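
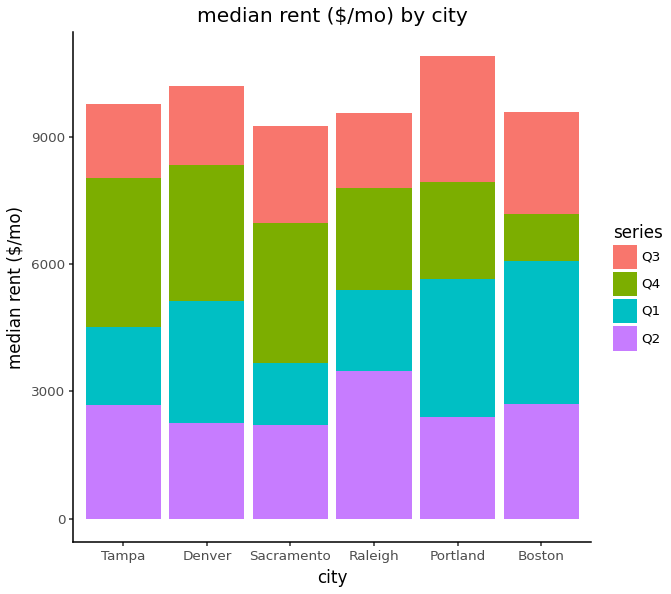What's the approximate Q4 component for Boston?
≈ 1000

Q4 top ≈ 7000, bottom ≈ 6000; segment ≈ 1000.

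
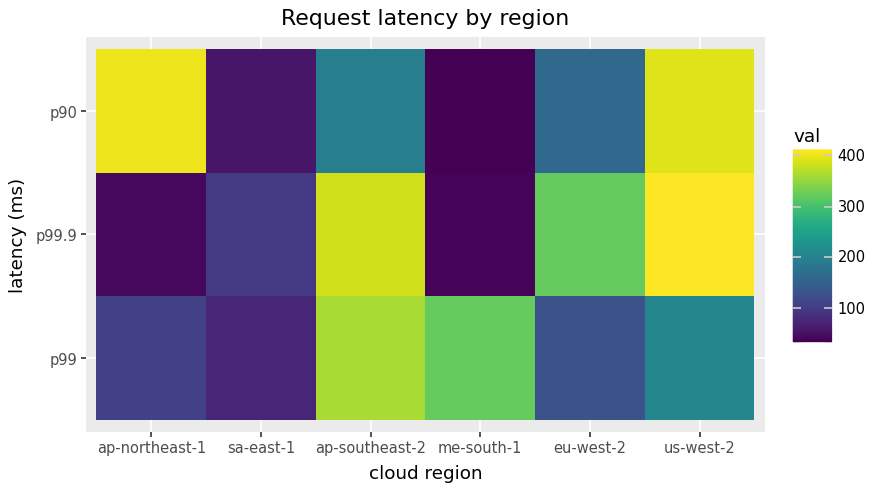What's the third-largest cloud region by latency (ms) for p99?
Top 4 for p99: ap-southeast-2 ≈ 350, me-south-1 ≈ 300, us-west-2 ≈ 200, eu-west-2 ≈ 150.

us-west-2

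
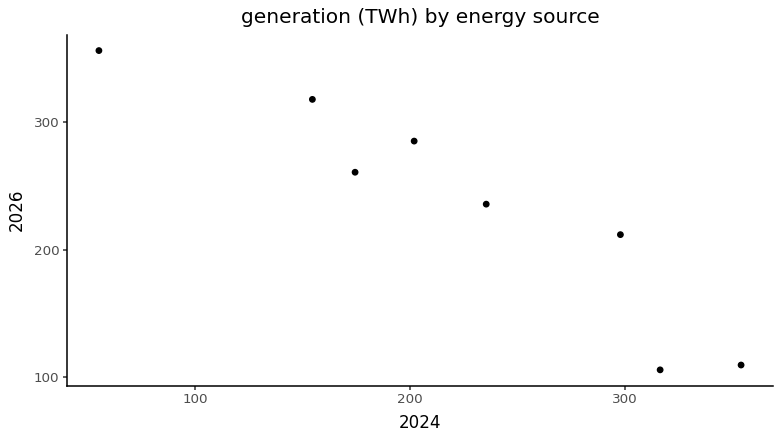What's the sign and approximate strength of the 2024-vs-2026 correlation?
negative, strong

Points are negatively correlated; strong (|r| ≈ 0.9).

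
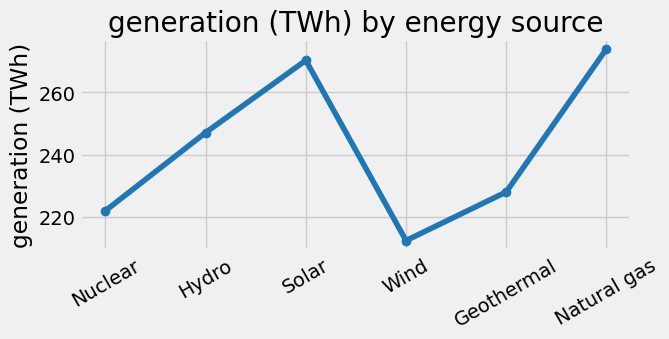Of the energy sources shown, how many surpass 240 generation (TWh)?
3

Above 240: Hydro, Solar, Natural gas.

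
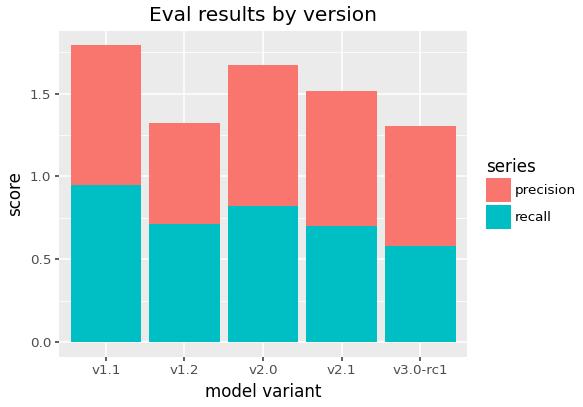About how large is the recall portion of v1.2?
≈ 0.8

recall top ≈ 0.8, bottom ≈ 0.0; segment ≈ 0.8.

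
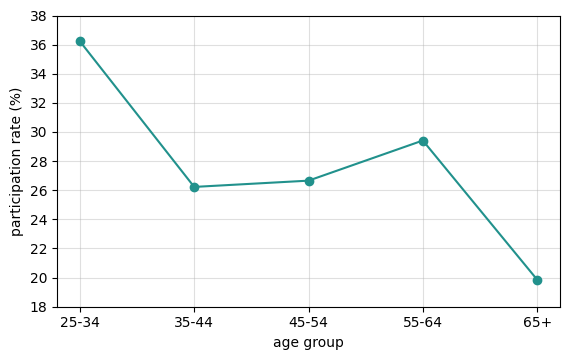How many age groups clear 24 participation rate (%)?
4

Above 24: 25-34, 35-44, 45-54, 55-64.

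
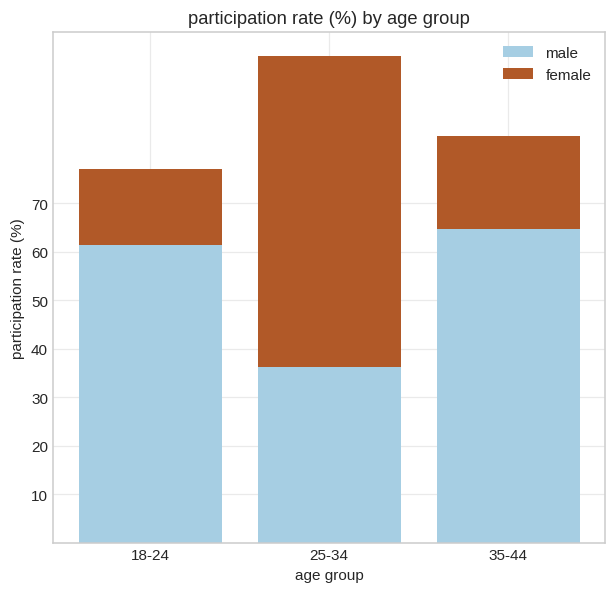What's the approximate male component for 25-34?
male top ≈ 40, bottom ≈ 0; segment ≈ 40.

≈ 40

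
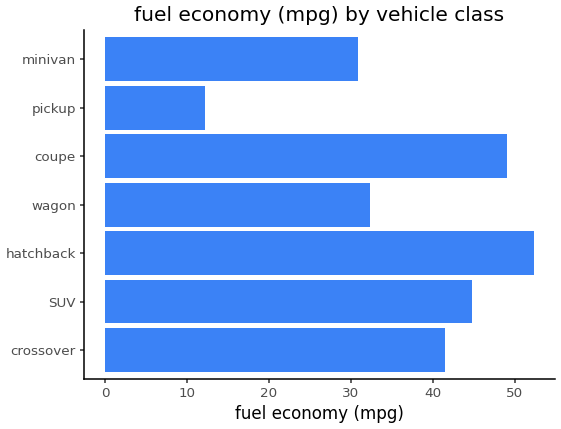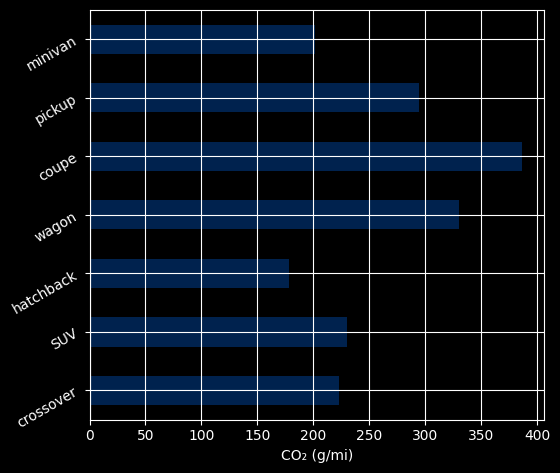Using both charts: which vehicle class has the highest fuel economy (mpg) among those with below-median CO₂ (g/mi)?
Chart 2 median CO₂ (g/mi) ≈ 250; below-median vehicle classes: crossover, hatchback, minivan. Among those, hatchback has the highest fuel economy (mpg) (≈ 50).

hatchback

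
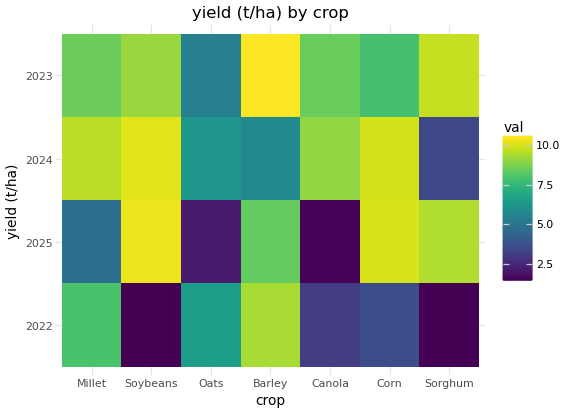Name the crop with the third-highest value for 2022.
Oats

Top 4 for 2022: Barley ≈ 9, Millet ≈ 8, Oats ≈ 7, Corn ≈ 4.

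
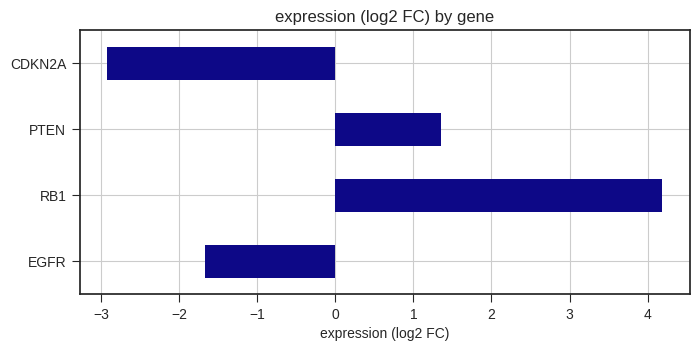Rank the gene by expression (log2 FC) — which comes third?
Top 4: RB1 ≈ 4, PTEN ≈ 1, EGFR ≈ -2, CDKN2A ≈ -3.

EGFR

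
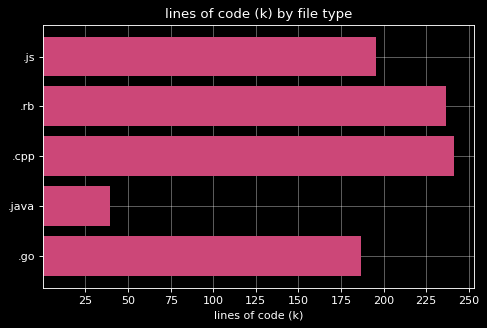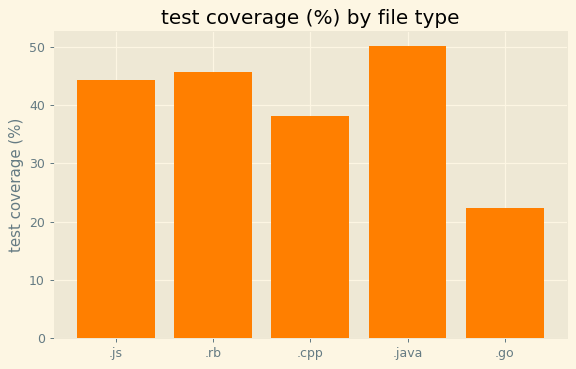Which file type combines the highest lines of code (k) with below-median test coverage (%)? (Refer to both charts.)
.cpp

Chart 2 median test coverage (%) ≈ 45; below-median file types: .cpp, .go. Among those, .cpp has the highest lines of code (k) (≈ 250).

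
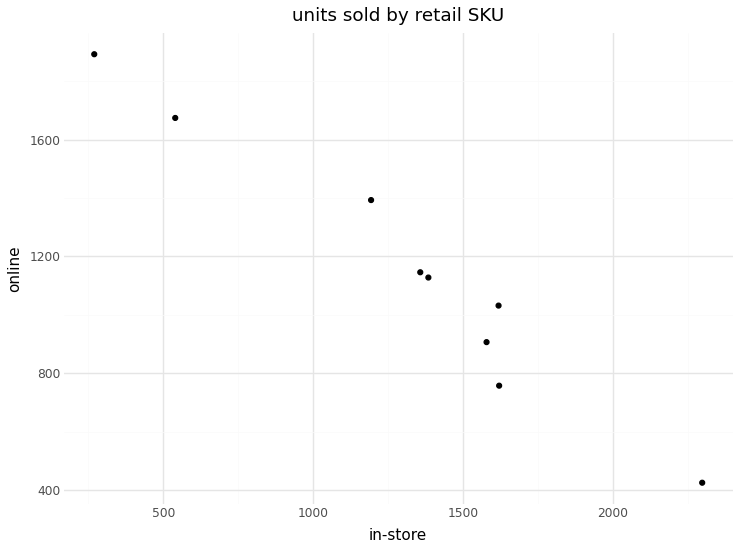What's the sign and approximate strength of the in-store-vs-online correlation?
Points are negatively correlated; strong (|r| ≈ 1.0).

negative, strong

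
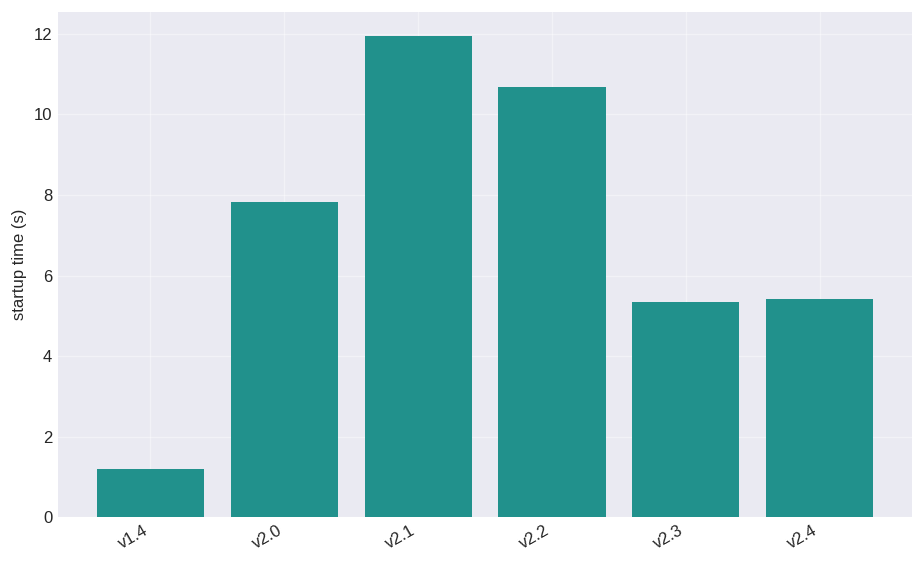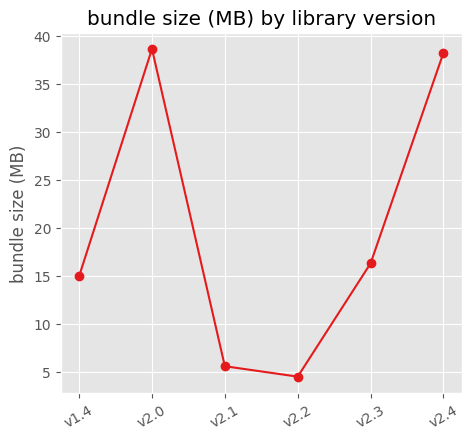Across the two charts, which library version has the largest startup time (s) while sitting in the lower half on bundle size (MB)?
Chart 2 median bundle size (MB) ≈ 15; below-median library versions: v1.4, v2.1, v2.2. Among those, v2.1 has the highest startup time (s) (≈ 12).

v2.1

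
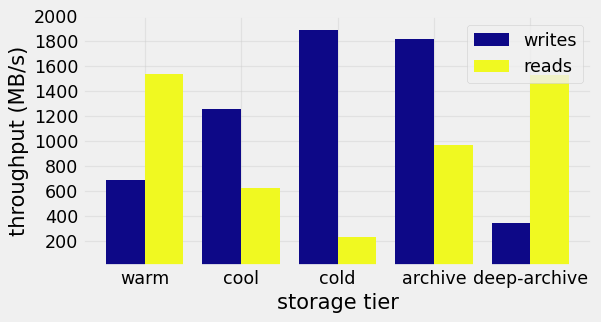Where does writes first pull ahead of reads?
cool

warm: writes ≈ 600 vs reads ≈ 1600 (not yet); cool: writes ≈ 1200 vs reads ≈ 600 (first crossover).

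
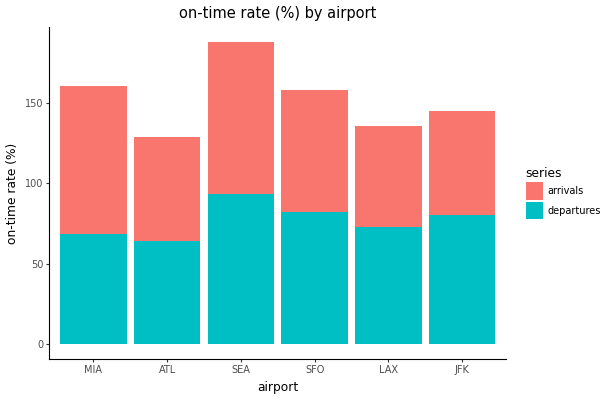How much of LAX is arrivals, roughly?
≈ 60

arrivals top ≈ 140, bottom ≈ 80; segment ≈ 60.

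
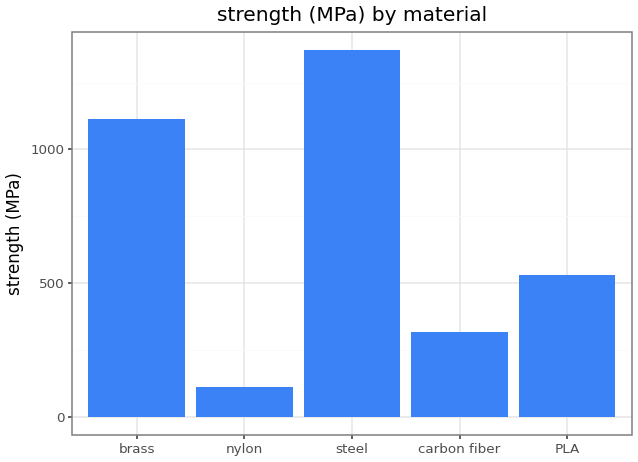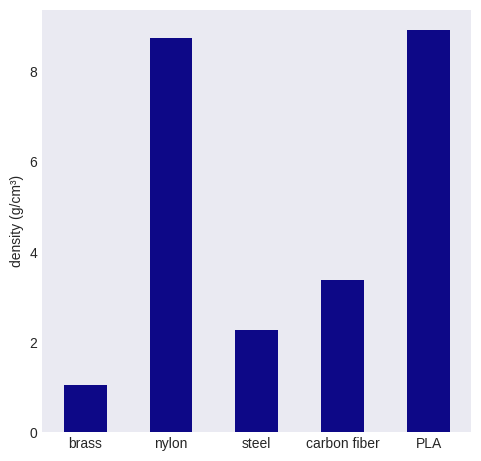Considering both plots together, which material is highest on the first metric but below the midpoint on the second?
Chart 2 median density (g/cm³) ≈ 3; below-median materials: brass, steel. Among those, steel has the highest strength (MPa) (≈ 1400).

steel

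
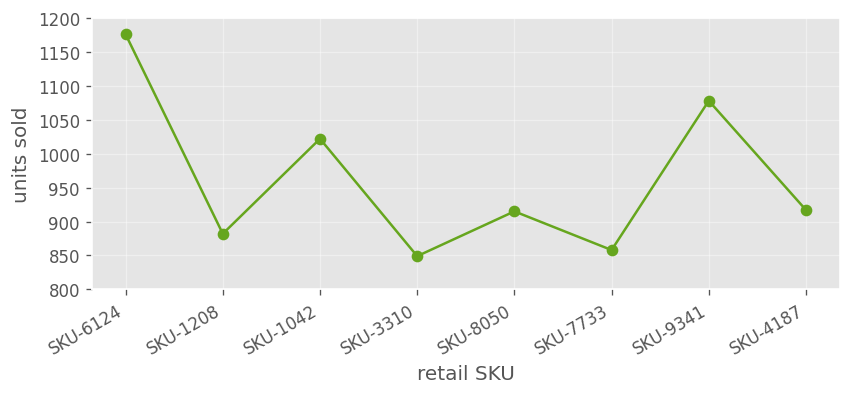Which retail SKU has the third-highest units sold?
SKU-1042

Top 4: SKU-6124 ≈ 1200, SKU-9341 ≈ 1100, SKU-1042 ≈ 1000, SKU-4187 ≈ 900.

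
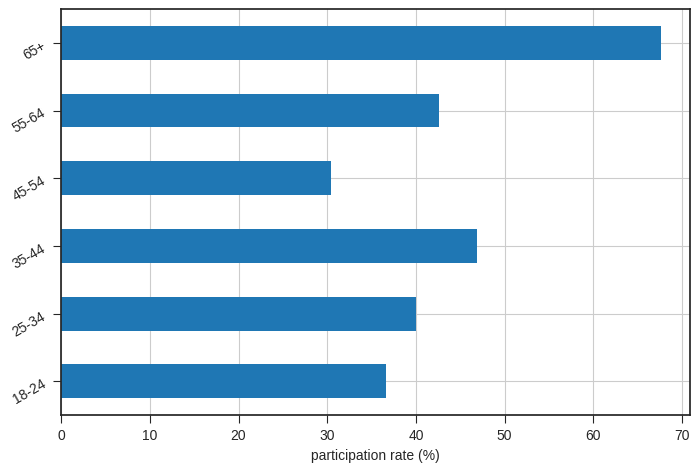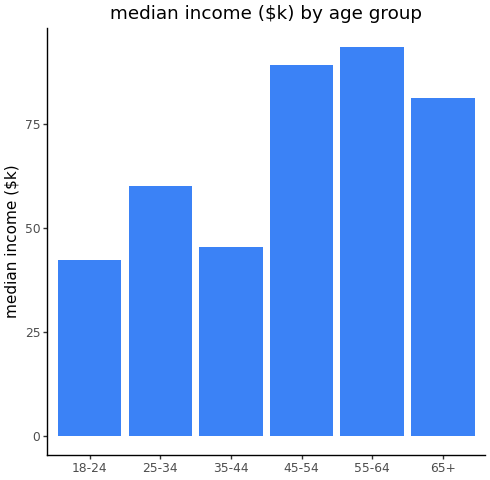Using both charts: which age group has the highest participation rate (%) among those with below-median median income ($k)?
Chart 2 median median income ($k) ≈ 70; below-median age groups: 18-24, 25-34, 35-44. Among those, 35-44 has the highest participation rate (%) (≈ 50).

35-44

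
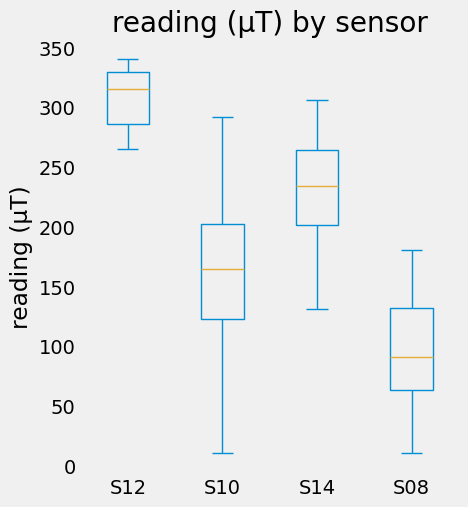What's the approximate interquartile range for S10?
Q3 ≈ 200, Q1 ≈ 120; IQR ≈ 80.

≈ 80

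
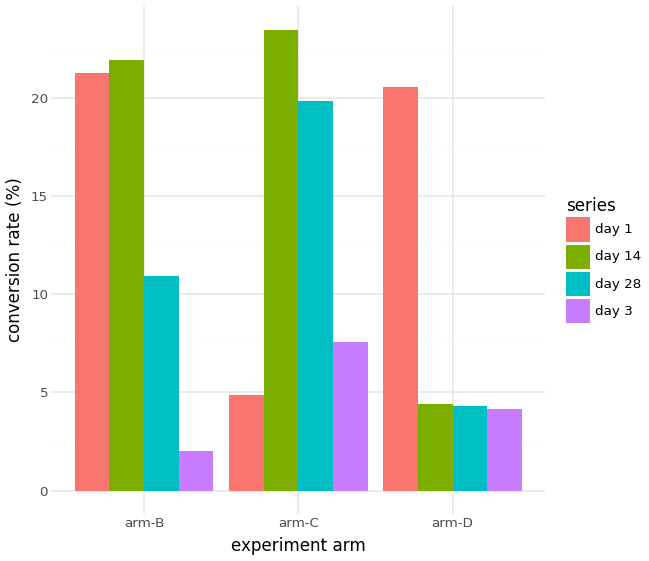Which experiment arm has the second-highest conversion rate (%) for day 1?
arm-D

Top 3 for day 1: arm-B ≈ 22, arm-D ≈ 20, arm-C ≈ 4.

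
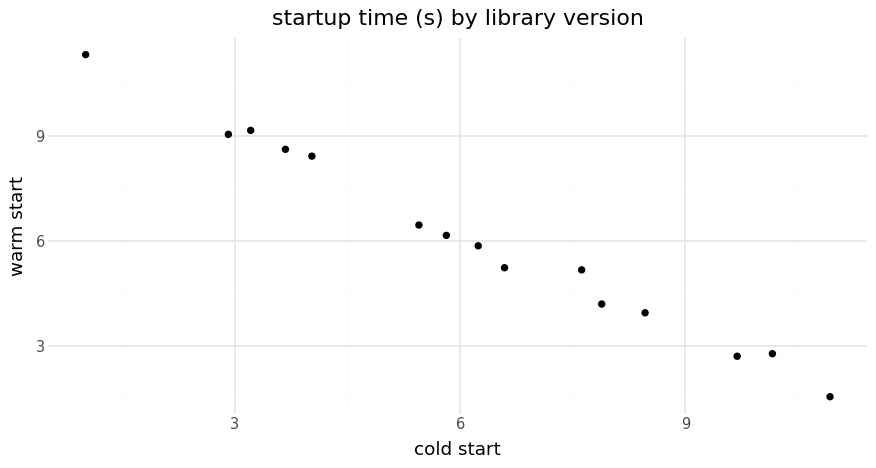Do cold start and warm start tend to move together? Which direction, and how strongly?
negative, strong

Points are negatively correlated; strong (|r| ≈ 1.0).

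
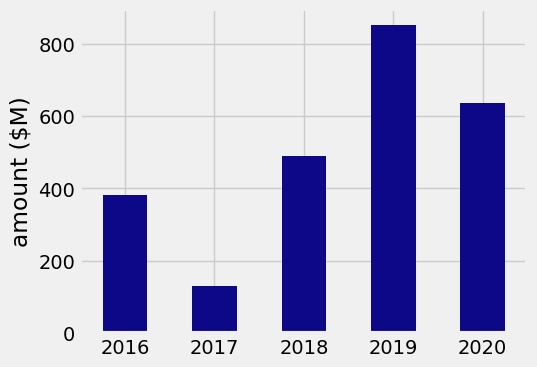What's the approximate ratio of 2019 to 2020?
≈ 1.5×

2019 ≈ 900, 2020 ≈ 600; 900/600 ≈ 1.5.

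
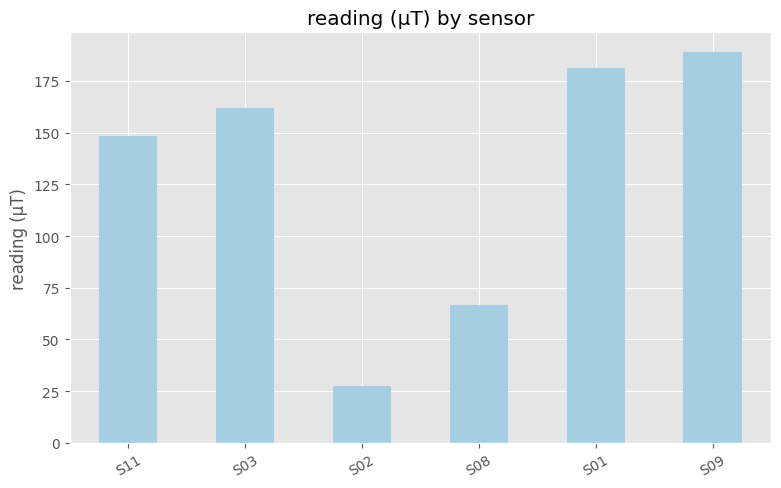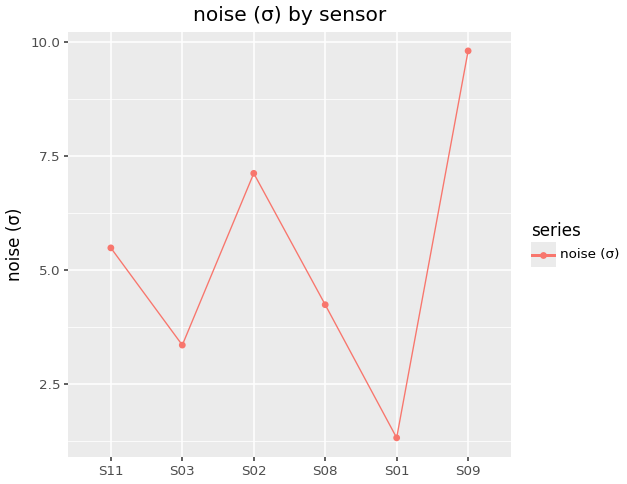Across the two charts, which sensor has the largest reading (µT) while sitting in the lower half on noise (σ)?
S01

Chart 2 median noise (σ) ≈ 5; below-median sensors: S03, S08, S01. Among those, S01 has the highest reading (µT) (≈ 180).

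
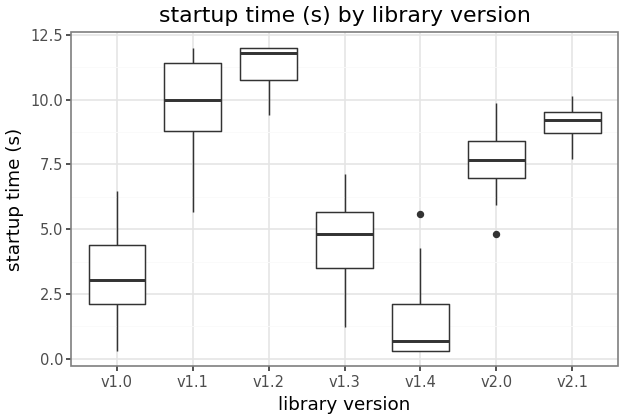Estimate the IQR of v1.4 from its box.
≈ 2

Q3 ≈ 2, Q1 ≈ 0; IQR ≈ 2.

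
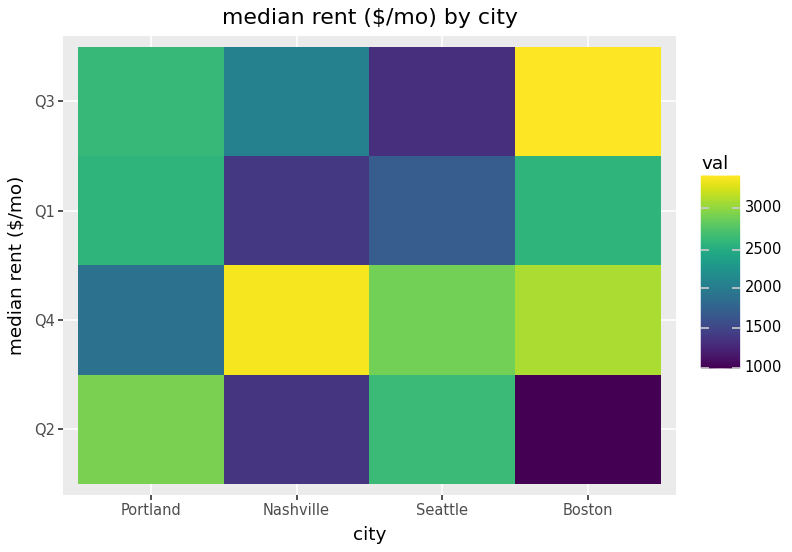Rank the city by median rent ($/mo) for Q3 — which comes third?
Top 4 for Q3: Boston ≈ 3500, Portland ≈ 2500, Nashville ≈ 2000, Seattle ≈ 1500.

Nashville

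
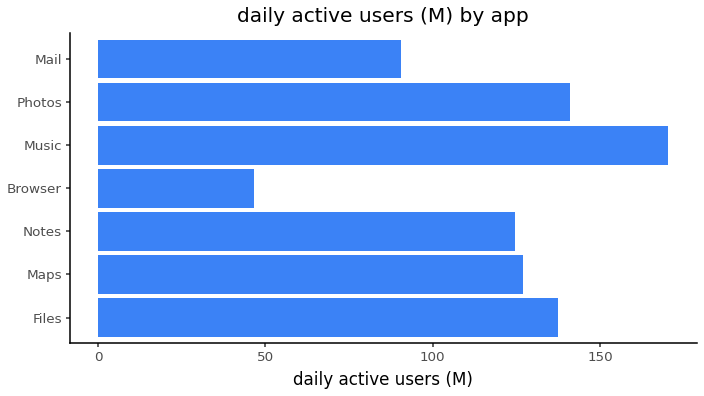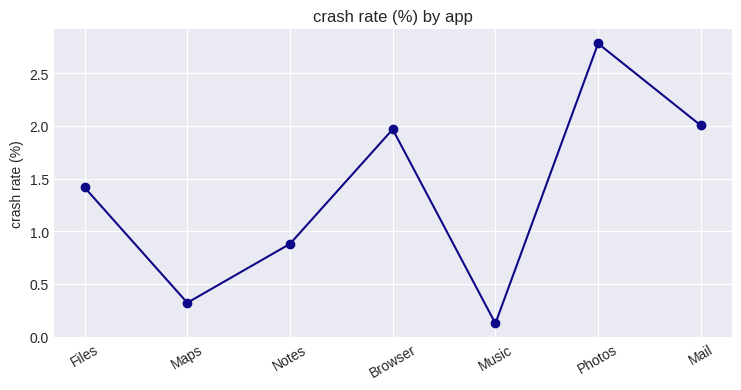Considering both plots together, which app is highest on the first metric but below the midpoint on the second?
Chart 2 median crash rate (%) ≈ 1.5; below-median apps: Maps, Notes, Music. Among those, Music has the highest daily active users (M) (≈ 180).

Music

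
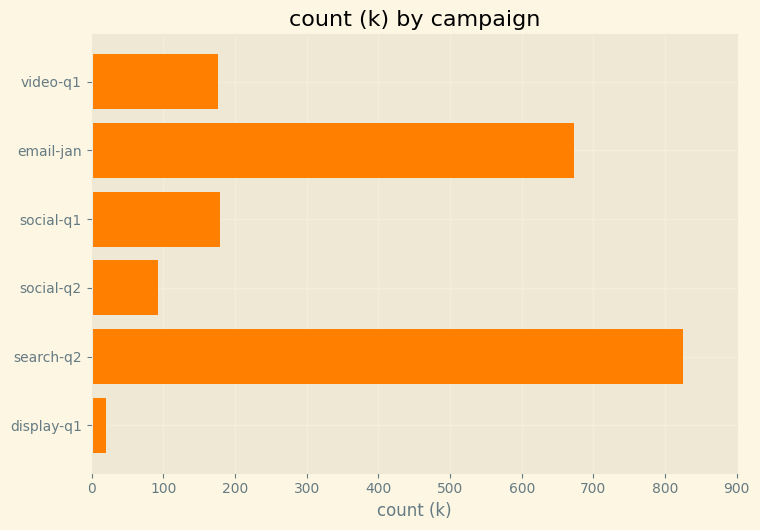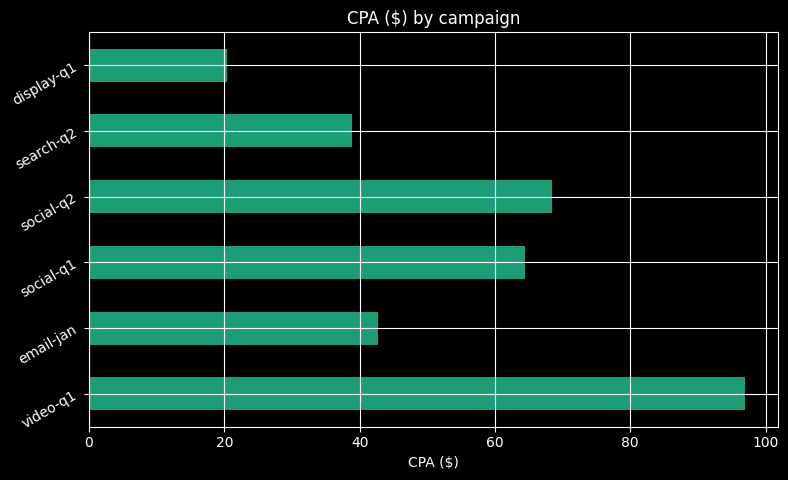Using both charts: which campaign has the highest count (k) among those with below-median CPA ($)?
Chart 2 median CPA ($) ≈ 50; below-median campaigns: email-jan, search-q2, display-q1. Among those, search-q2 has the highest count (k) (≈ 800).

search-q2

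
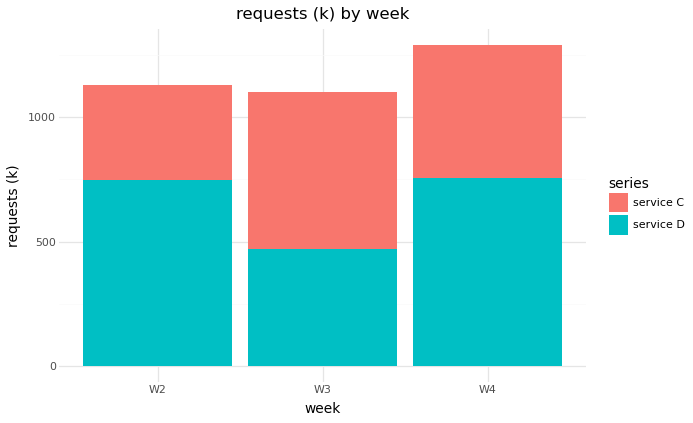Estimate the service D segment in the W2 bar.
service D top ≈ 800, bottom ≈ 0; segment ≈ 800.

≈ 800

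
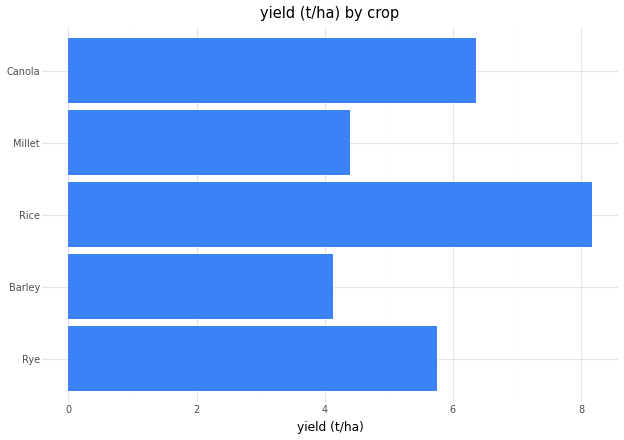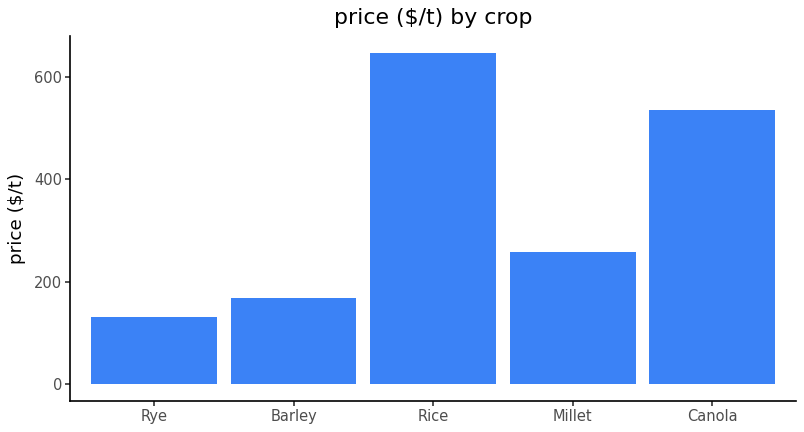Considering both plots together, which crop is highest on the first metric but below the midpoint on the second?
Rye

Chart 2 median price ($/t) ≈ 300; below-median crops: Rye, Barley. Among those, Rye has the highest yield (t/ha) (≈ 6).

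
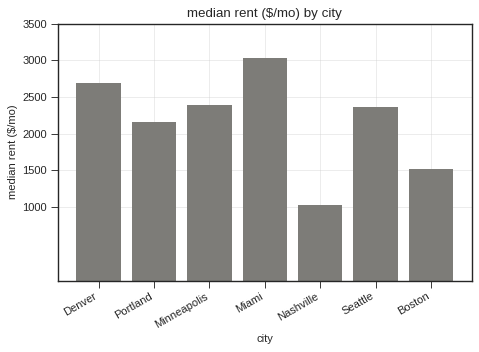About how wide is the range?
≈ 2000

Max Miami ≈ 3000, min Nashville ≈ 1000; range ≈ 2000.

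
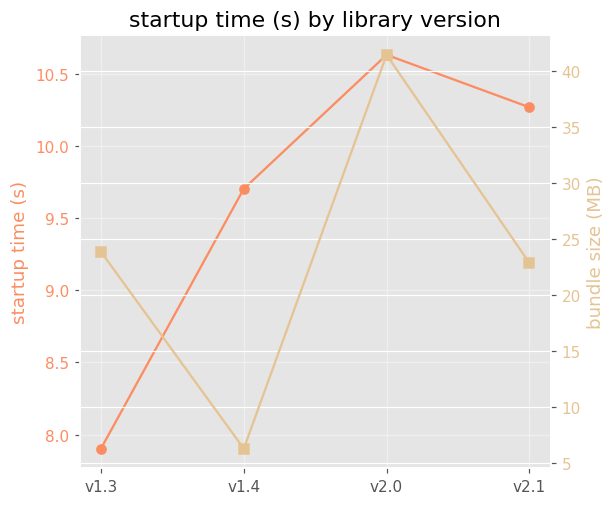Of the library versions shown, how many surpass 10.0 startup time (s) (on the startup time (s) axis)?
2

Above 10.0: v2.0, v2.1.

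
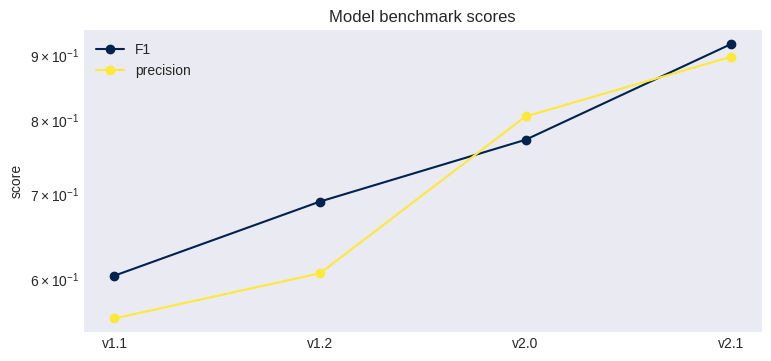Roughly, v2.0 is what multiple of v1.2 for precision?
≈ 1.33×

v2.0 ≈ 0.80, v1.2 ≈ 0.60; 0.80/0.60 ≈ 1.33.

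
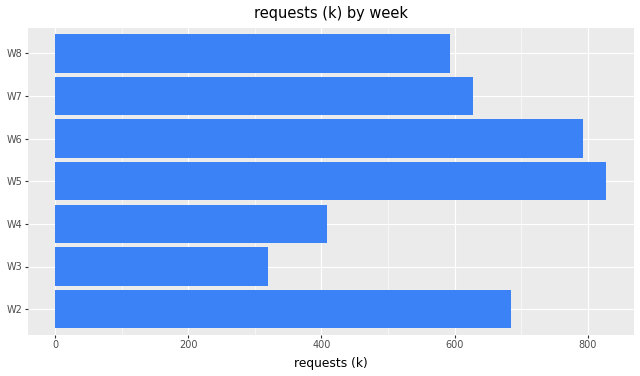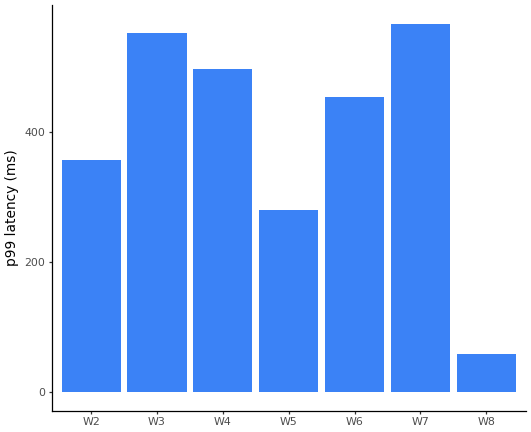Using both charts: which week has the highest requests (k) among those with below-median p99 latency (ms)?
Chart 2 median p99 latency (ms) ≈ 500; below-median weeks: W2, W5, W8. Among those, W5 has the highest requests (k) (≈ 800).

W5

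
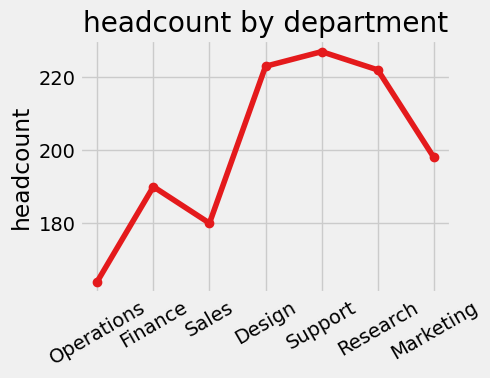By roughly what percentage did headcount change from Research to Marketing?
≈ -9.1%

Research ≈ 220, Marketing ≈ 200; (200 − 220) / 220 ≈ -9.1%.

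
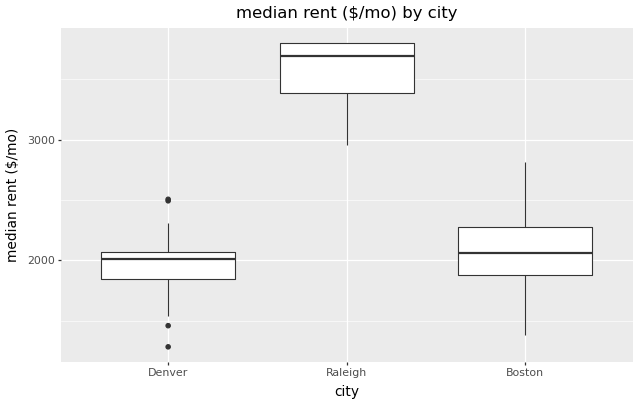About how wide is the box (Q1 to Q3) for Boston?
≈ 400

Q3 ≈ 2200, Q1 ≈ 1800; IQR ≈ 400.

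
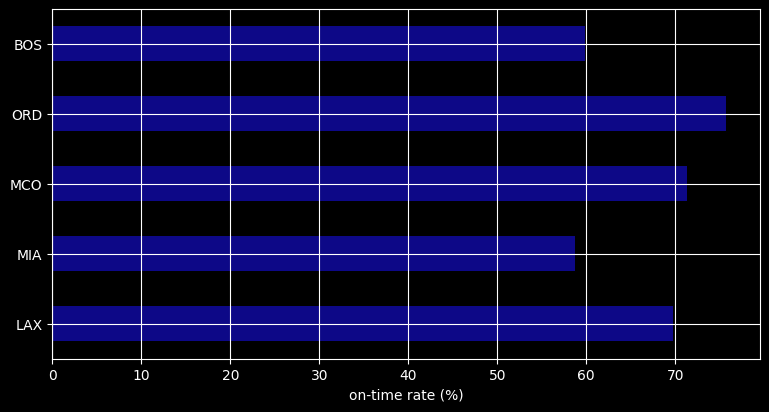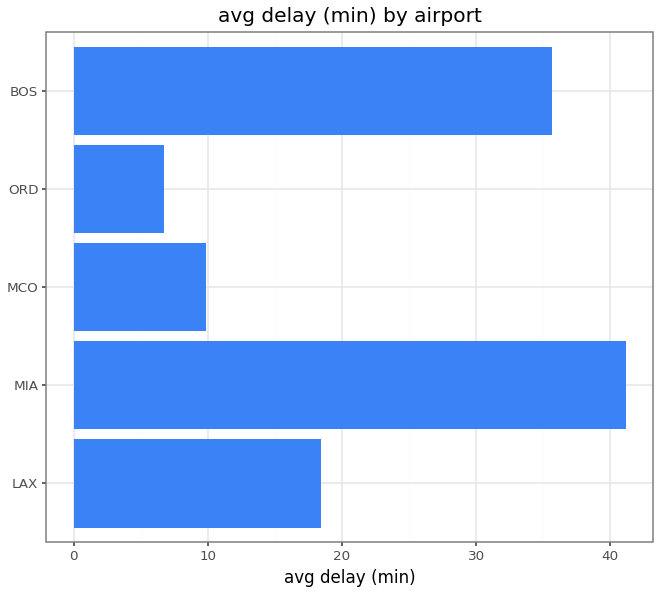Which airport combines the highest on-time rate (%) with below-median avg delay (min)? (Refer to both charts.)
Chart 2 median avg delay (min) ≈ 20; below-median airports: MCO, ORD. Among those, ORD has the highest on-time rate (%) (≈ 80).

ORD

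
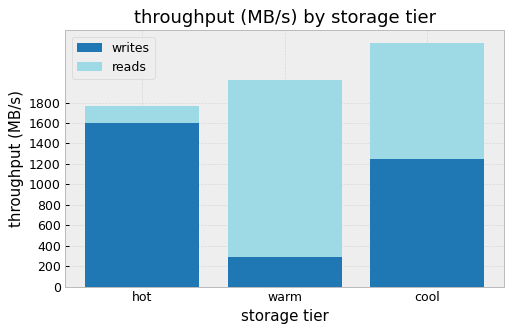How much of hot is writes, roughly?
≈ 1600

writes top ≈ 1600, bottom ≈ 0; segment ≈ 1600.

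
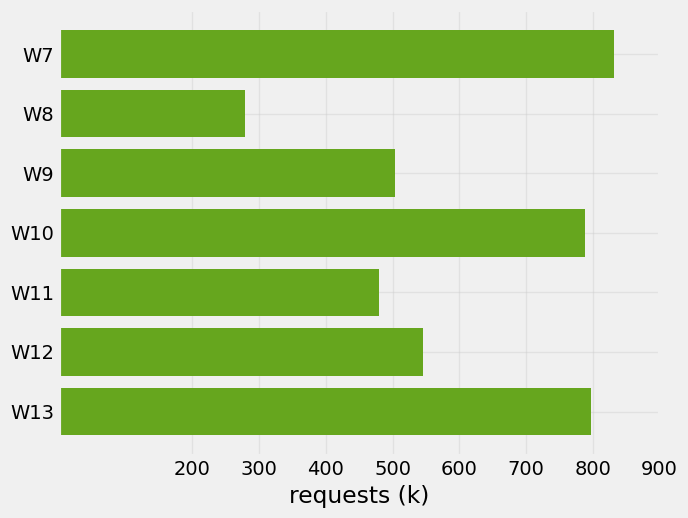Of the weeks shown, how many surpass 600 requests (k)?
Above 600: W7, W10, W13.

3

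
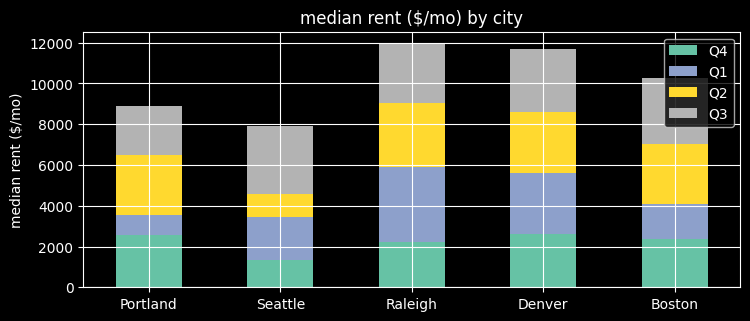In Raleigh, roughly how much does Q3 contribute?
Q3 top ≈ 12000, bottom ≈ 9000; segment ≈ 3000.

≈ 3000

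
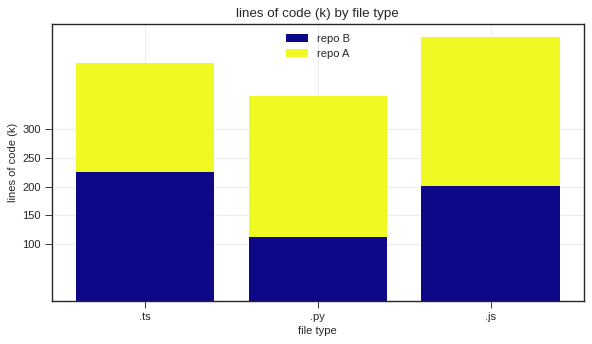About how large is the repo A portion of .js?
repo A top ≈ 450, bottom ≈ 200; segment ≈ 250.

≈ 250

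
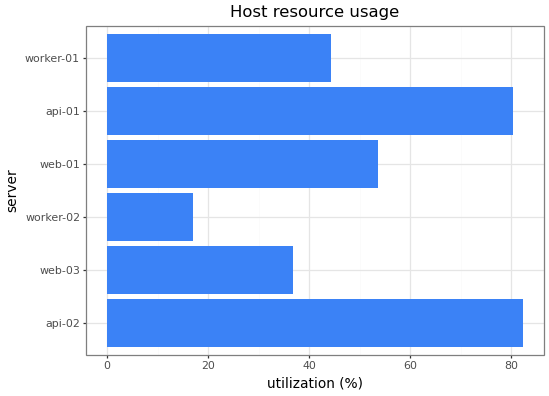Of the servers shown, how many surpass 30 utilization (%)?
Above 30: api-02, web-03, web-01, api-01, worker-01.

5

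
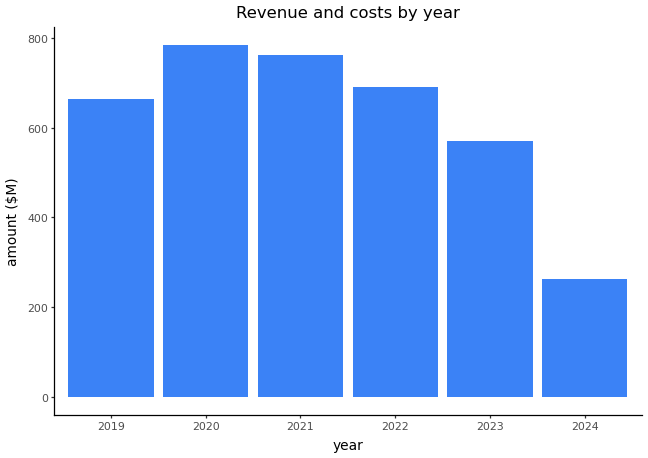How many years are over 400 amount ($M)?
Above 400: 2019, 2020, 2021, 2022, 2023.

5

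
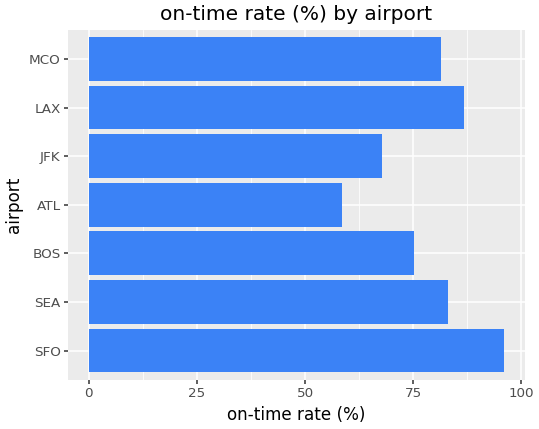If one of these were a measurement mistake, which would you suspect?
ATL ≈ 60; the rest sit between ≈ 70 and ≈ 100.

ATL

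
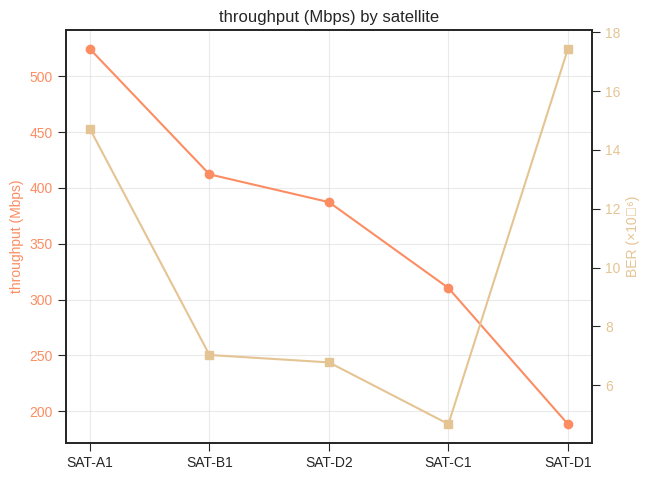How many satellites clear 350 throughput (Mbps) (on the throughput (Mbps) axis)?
3

Above 350: SAT-A1, SAT-B1, SAT-D2.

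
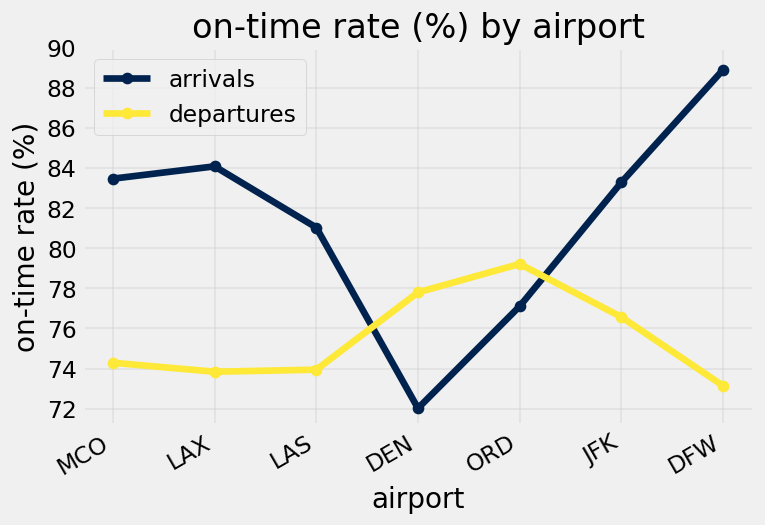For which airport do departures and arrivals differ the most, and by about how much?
DFW, ≈ 14 %

DFW: departures ≈ 74, arrivals ≈ 88 → gap ≈ 14. Next-largest (LAX) is only ≈ 10.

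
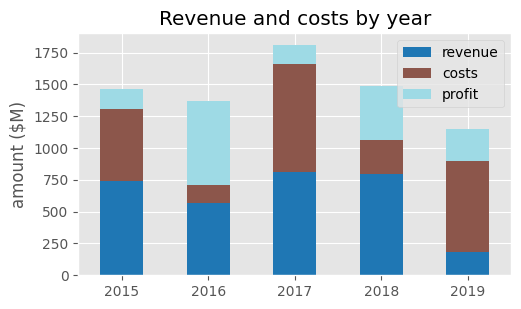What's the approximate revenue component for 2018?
≈ 800

revenue top ≈ 800, bottom ≈ 0; segment ≈ 800.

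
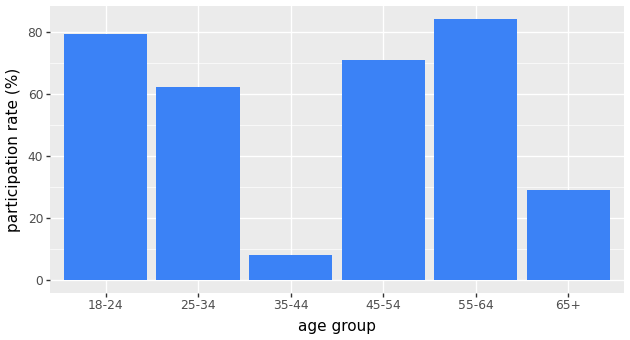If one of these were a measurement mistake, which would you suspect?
35-44

35-44 ≈ 10; the rest sit between ≈ 30 and ≈ 80.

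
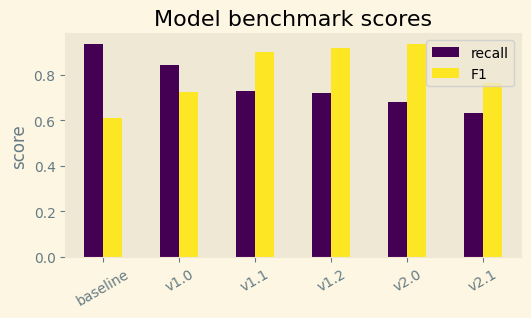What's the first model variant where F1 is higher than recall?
v1.0: F1 ≈ 0.7 vs recall ≈ 0.8 (not yet); v1.1: F1 ≈ 0.9 vs recall ≈ 0.7 (first crossover).

v1.1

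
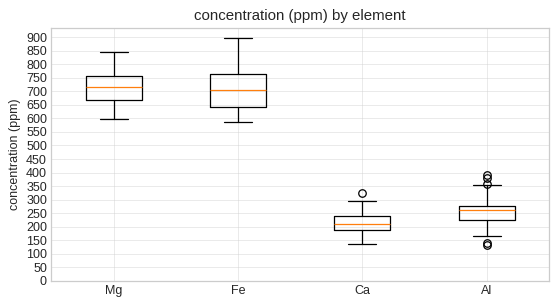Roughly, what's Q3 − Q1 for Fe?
≈ 100

Q3 ≈ 750, Q1 ≈ 650; IQR ≈ 100.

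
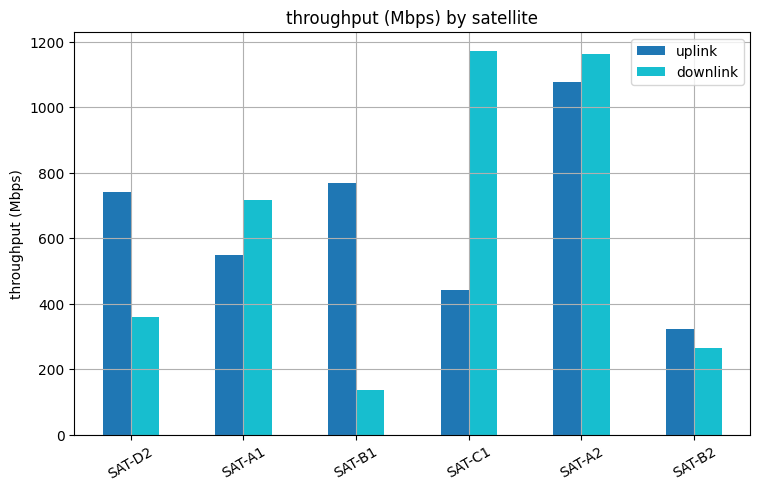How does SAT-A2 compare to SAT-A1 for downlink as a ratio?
SAT-A2 ≈ 1200, SAT-A1 ≈ 700; 1200/700 ≈ 1.71.

≈ 1.71×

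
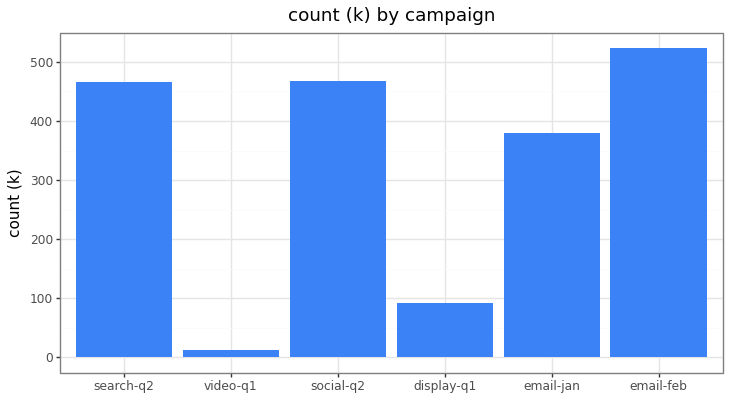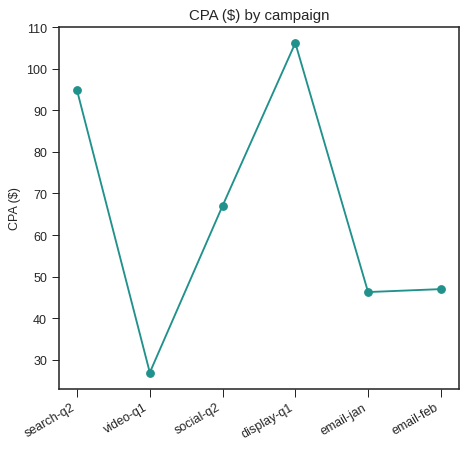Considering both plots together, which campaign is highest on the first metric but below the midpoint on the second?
Chart 2 median CPA ($) ≈ 60; below-median campaigns: video-q1, email-jan, email-feb. Among those, email-feb has the highest count (k) (≈ 500).

email-feb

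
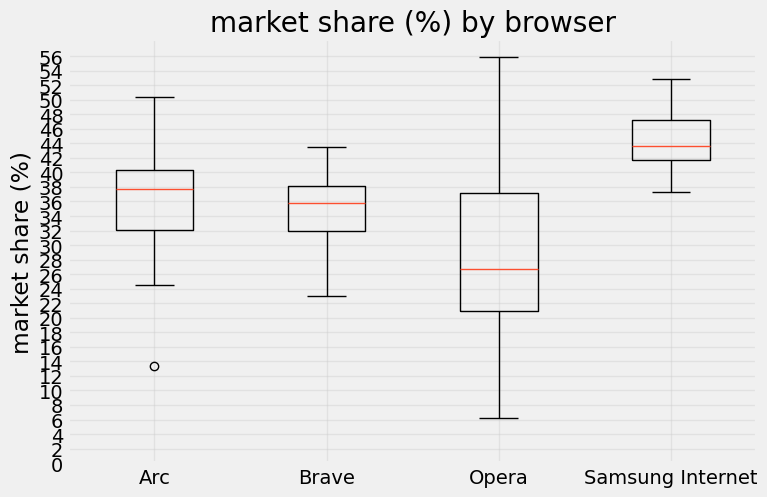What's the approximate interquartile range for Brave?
Q3 ≈ 38, Q1 ≈ 32; IQR ≈ 6.

≈ 6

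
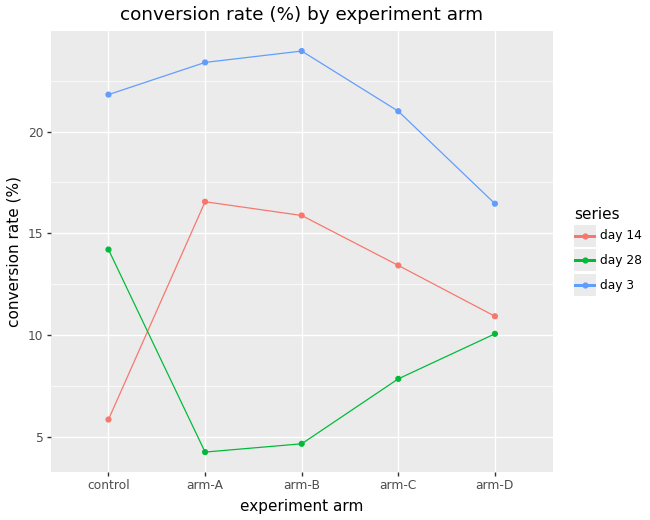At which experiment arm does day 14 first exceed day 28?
arm-A

control: day 14 ≈ 6 vs day 28 ≈ 14 (not yet); arm-A: day 14 ≈ 16 vs day 28 ≈ 4 (first crossover).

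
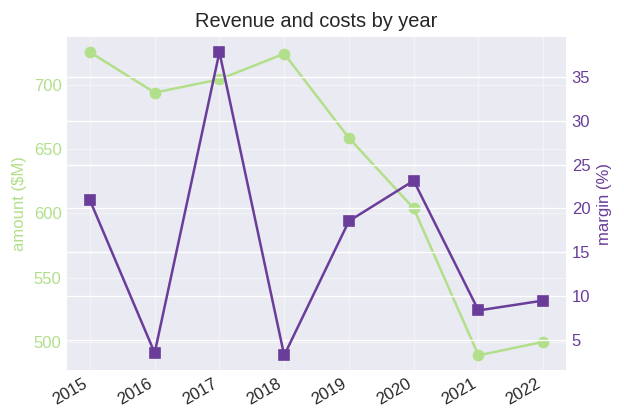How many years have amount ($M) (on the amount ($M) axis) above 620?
5

Above 620: 2015, 2016, 2017, 2018, 2019.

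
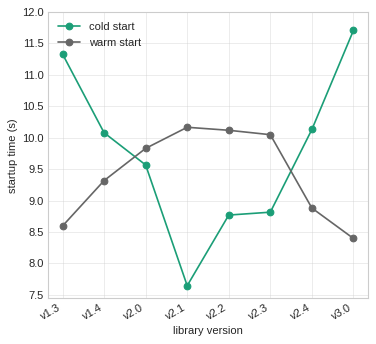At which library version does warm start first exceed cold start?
v2.0

v1.4: warm start ≈ 9.5 vs cold start ≈ 10.0 (not yet); v2.0: warm start ≈ 10.0 vs cold start ≈ 9.5 (first crossover).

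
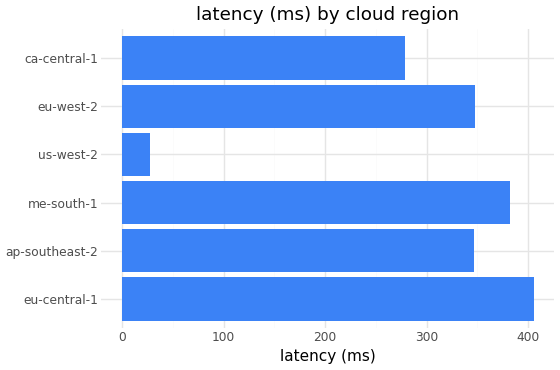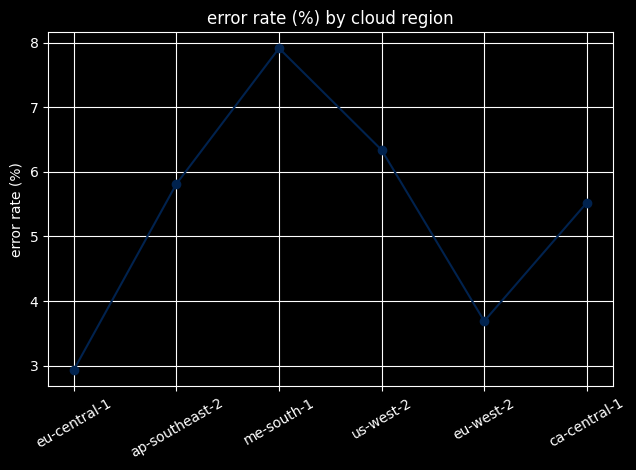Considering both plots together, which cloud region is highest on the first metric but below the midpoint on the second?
eu-central-1

Chart 2 median error rate (%) ≈ 6; below-median cloud regions: eu-central-1, eu-west-2, ca-central-1. Among those, eu-central-1 has the highest latency (ms) (≈ 400).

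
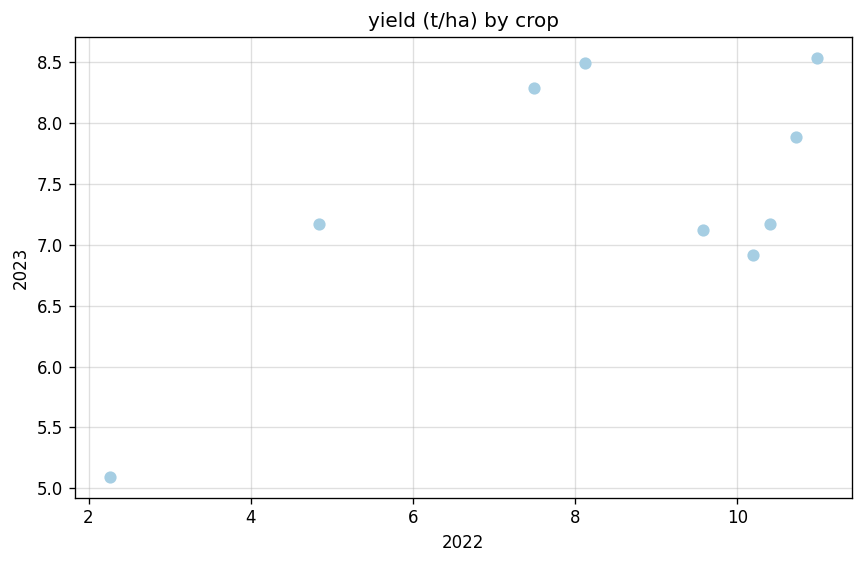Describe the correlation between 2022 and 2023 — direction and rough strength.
Points are positively correlated; moderate (|r| ≈ 0.6).

positive, moderate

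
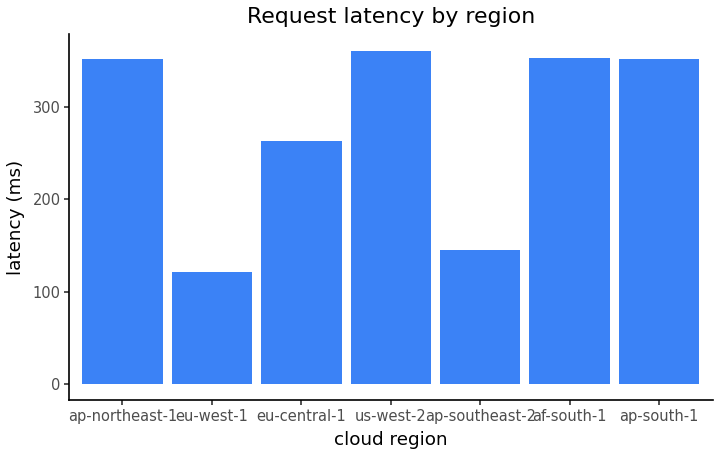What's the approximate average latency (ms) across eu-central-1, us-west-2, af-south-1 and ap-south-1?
≈ 325

(250 + 350 + 350 + 350) / 4 ≈ 325.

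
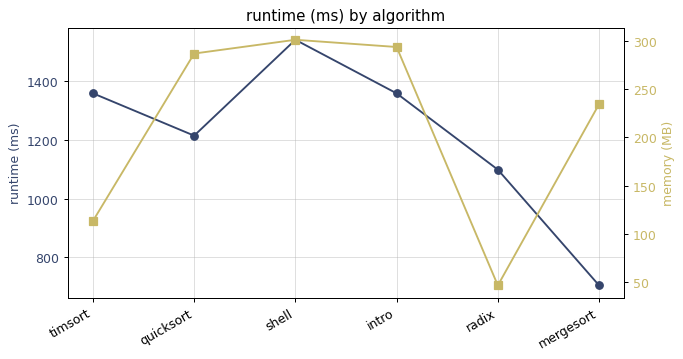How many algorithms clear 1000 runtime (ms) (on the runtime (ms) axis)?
Above 1000: timsort, quicksort, shell, intro, radix.

5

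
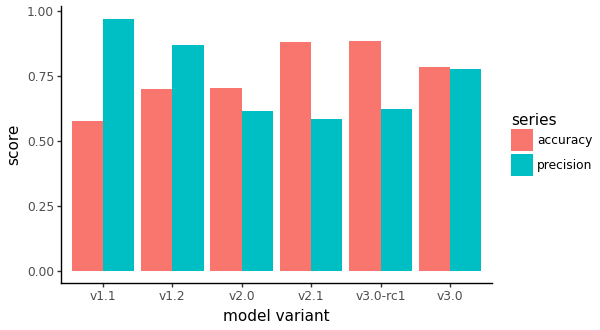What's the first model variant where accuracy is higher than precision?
v2.0

v1.2: accuracy ≈ 0.7 vs precision ≈ 0.9 (not yet); v2.0: accuracy ≈ 0.7 vs precision ≈ 0.6 (first crossover).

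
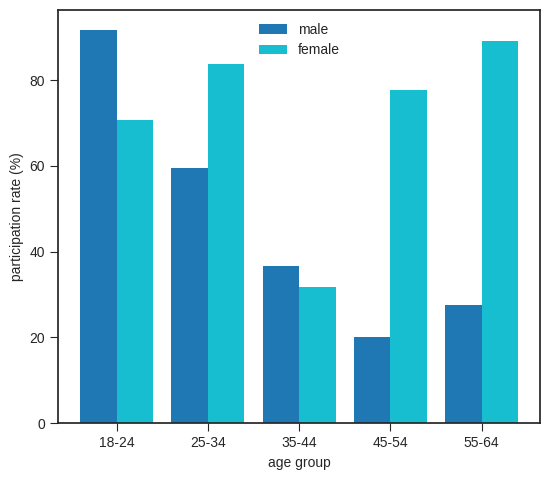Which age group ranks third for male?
Top 4 for male: 18-24 ≈ 90, 25-34 ≈ 60, 35-44 ≈ 40, 55-64 ≈ 30.

35-44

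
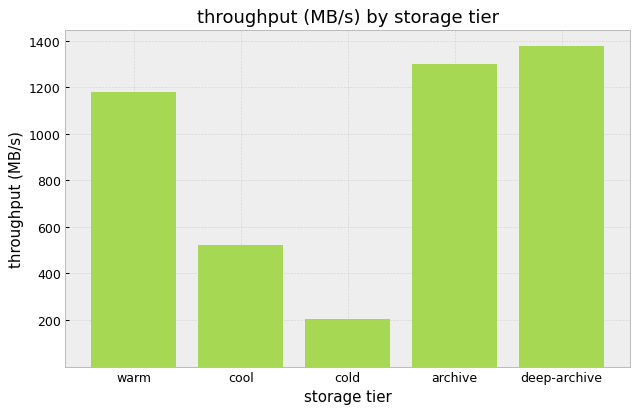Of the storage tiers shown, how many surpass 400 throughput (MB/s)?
4

Above 400: warm, cool, archive, deep-archive.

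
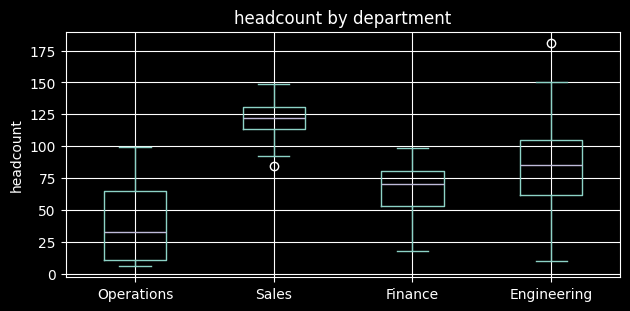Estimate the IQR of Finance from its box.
Q3 ≈ 80, Q1 ≈ 50; IQR ≈ 30.

≈ 30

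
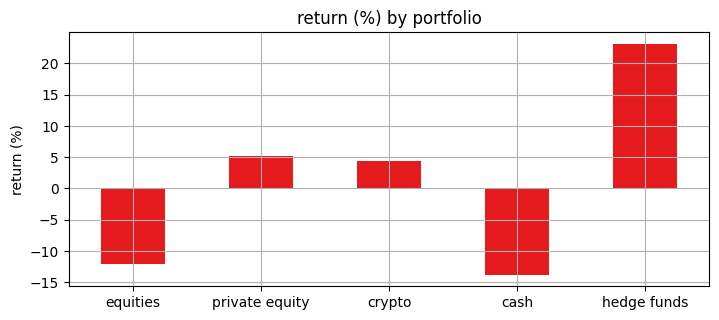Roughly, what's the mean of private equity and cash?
≈ -5

(5 + -15) / 2 ≈ -5.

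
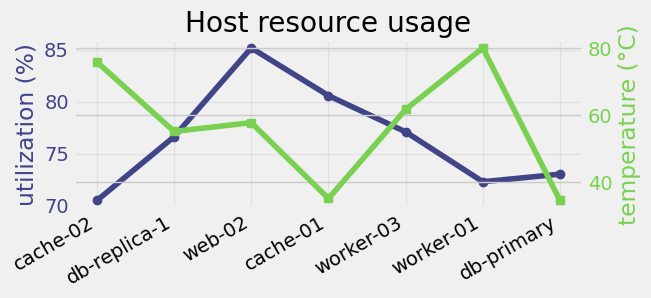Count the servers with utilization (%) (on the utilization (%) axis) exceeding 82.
Above 82: web-02.

1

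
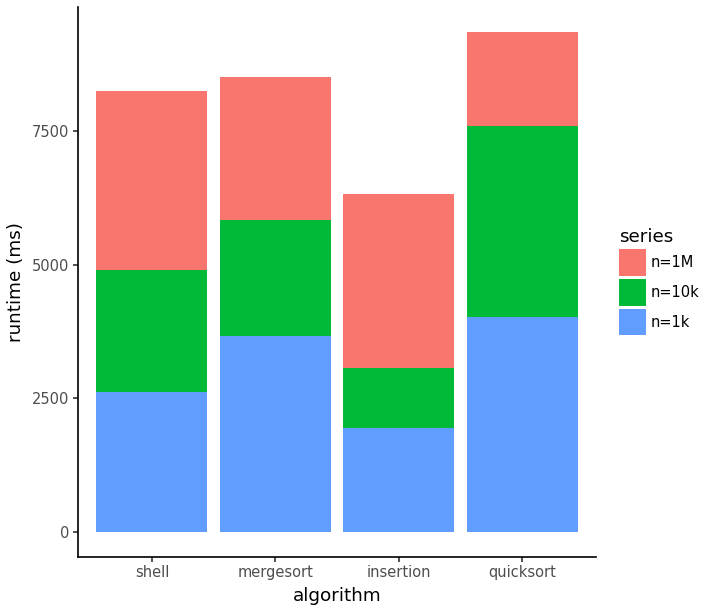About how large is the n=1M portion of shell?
≈ 3000

n=1M top ≈ 8000, bottom ≈ 5000; segment ≈ 3000.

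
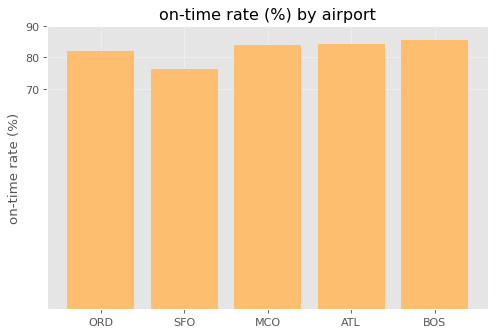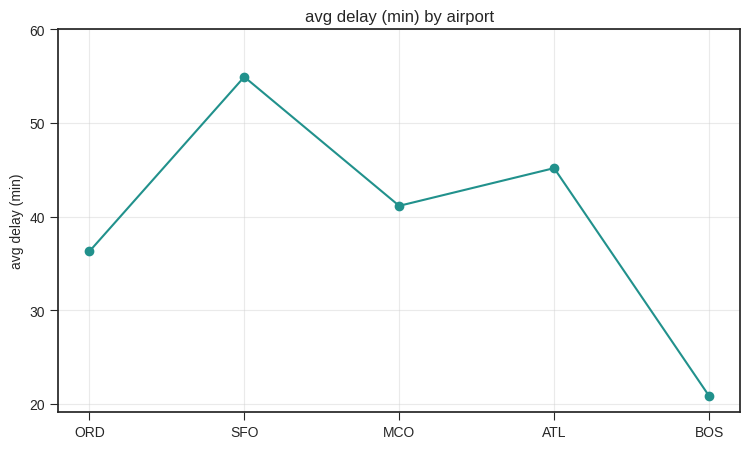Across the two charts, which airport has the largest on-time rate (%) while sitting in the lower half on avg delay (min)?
BOS

Chart 2 median avg delay (min) ≈ 40; below-median airports: ORD, BOS. Among those, BOS has the highest on-time rate (%) (≈ 90).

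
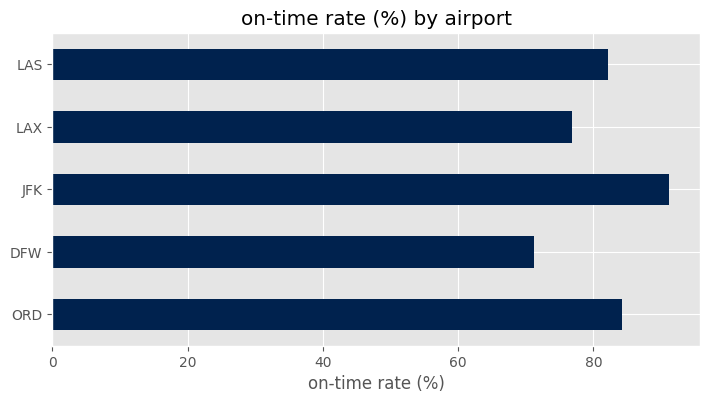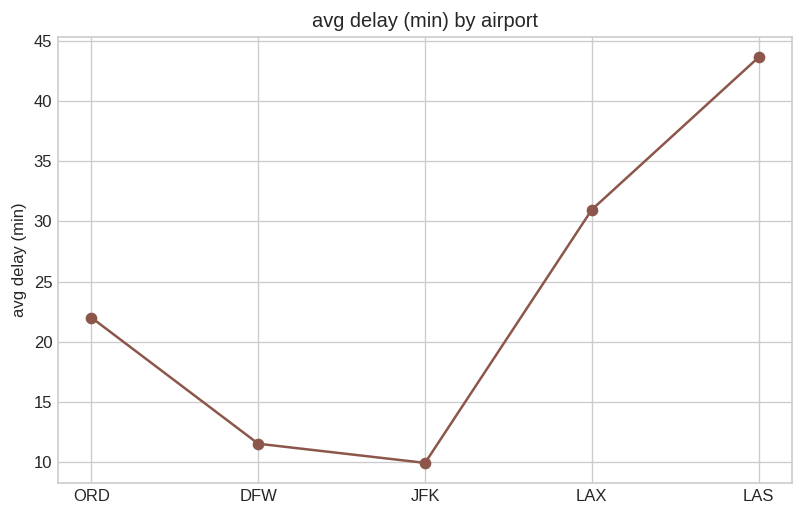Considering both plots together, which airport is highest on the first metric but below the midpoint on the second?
JFK

Chart 2 median avg delay (min) ≈ 20; below-median airports: DFW, JFK. Among those, JFK has the highest on-time rate (%) (≈ 90).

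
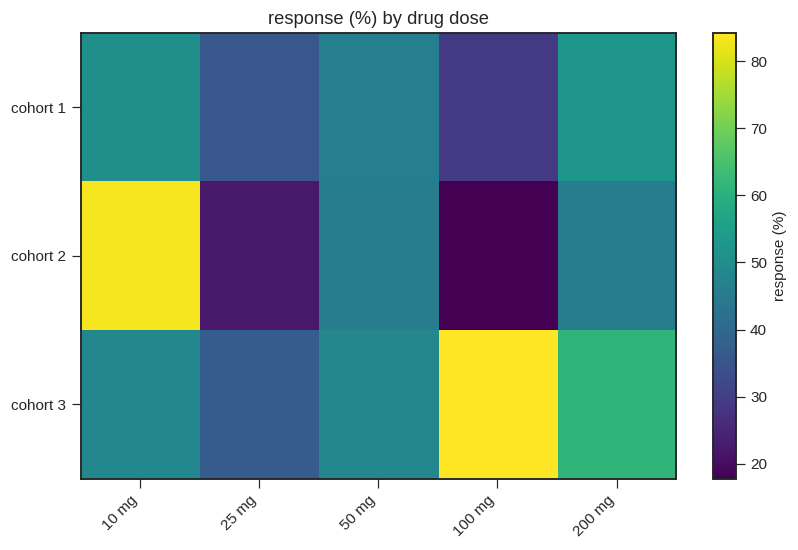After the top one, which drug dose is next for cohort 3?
Top 3 for cohort 3: 100 mg ≈ 80, 200 mg ≈ 60, 10 mg ≈ 50.

200 mg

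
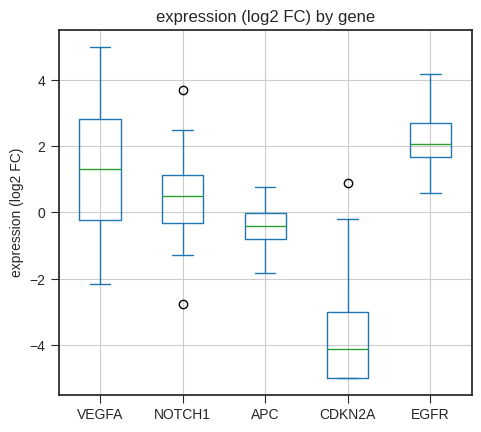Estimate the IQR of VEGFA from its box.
Q3 ≈ 3, Q1 ≈ 0; IQR ≈ 3.

≈ 3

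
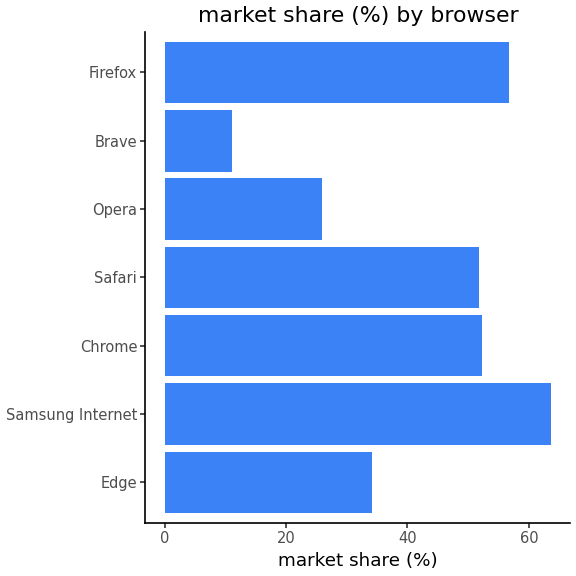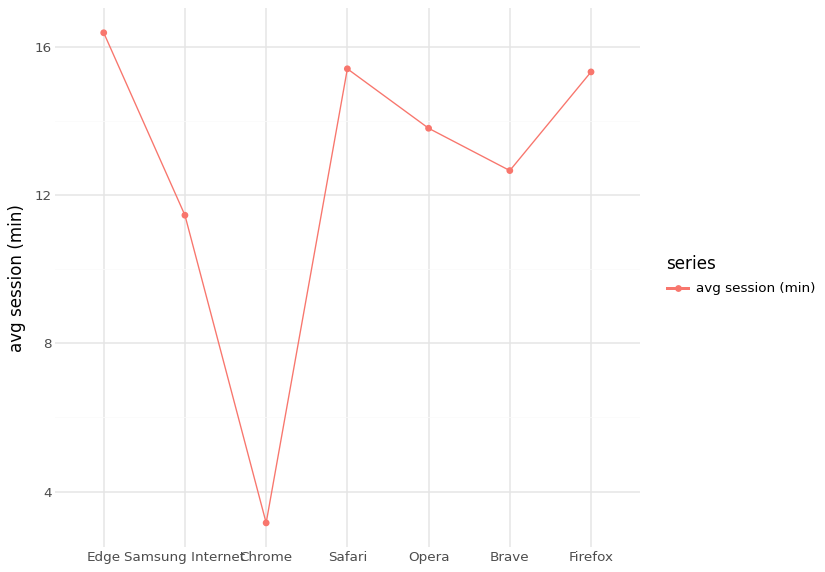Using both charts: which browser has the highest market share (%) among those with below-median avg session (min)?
Chart 2 median avg session (min) ≈ 14; below-median browsers: Samsung Internet, Chrome, Brave. Among those, Samsung Internet has the highest market share (%) (≈ 60).

Samsung Internet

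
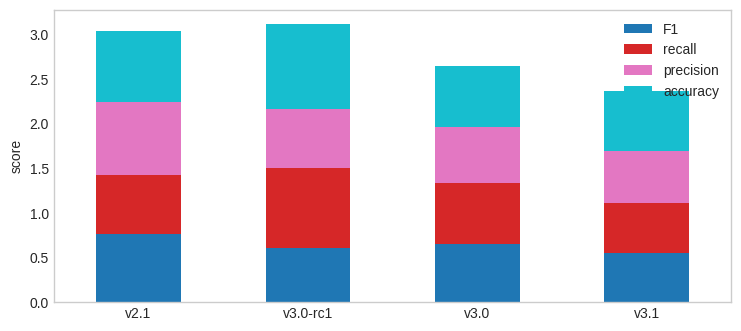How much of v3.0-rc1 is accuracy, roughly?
≈ 1.0

accuracy top ≈ 3.0, bottom ≈ 2.0; segment ≈ 1.0.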